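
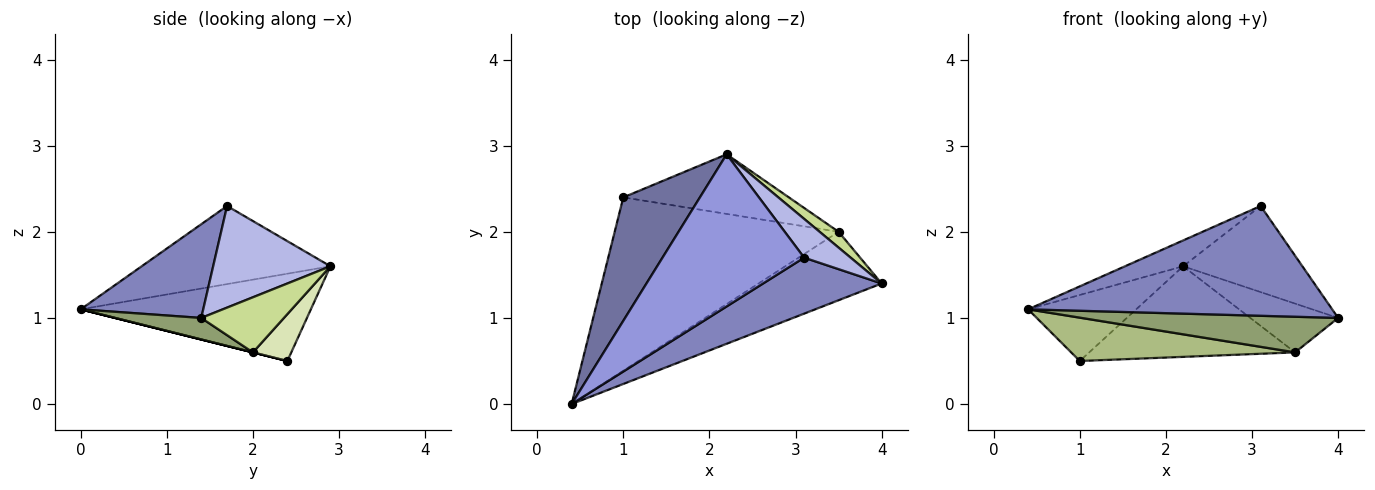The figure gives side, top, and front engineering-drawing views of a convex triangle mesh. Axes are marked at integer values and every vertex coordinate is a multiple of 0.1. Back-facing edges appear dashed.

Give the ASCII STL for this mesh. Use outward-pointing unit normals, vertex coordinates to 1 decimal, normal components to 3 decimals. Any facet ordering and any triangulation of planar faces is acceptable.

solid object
 facet normal -0.709 0.333 0.622
  outer loop
   vertex 1.0 2.4 0.5
   vertex 0.4 0.0 1.1
   vertex 2.2 2.9 1.6
  endloop
 endfacet
 facet normal 0.338 -0.838 0.427
  outer loop
   vertex 3.1 1.7 2.3
   vertex 0.4 0.0 1.1
   vertex 4.0 1.4 1.0
  endloop
 endfacet
 facet normal -0.478 0.147 0.866
  outer loop
   vertex 3.1 1.7 2.3
   vertex 2.2 2.9 1.6
   vertex 0.4 0.0 1.1
  endloop
 endfacet
 facet normal 0.668 0.679 0.306
  outer loop
   vertex 3.1 1.7 2.3
   vertex 4.0 1.4 1.0
   vertex 2.2 2.9 1.6
  endloop
 endfacet
 facet normal 0.153 -0.457 -0.876
  outer loop
   vertex 3.5 2.0 0.6
   vertex 4.0 1.4 1.0
   vertex 0.4 0.0 1.1
  endloop
 endfacet
 facet normal 0.000 -0.243 -0.970
  outer loop
   vertex 3.5 2.0 0.6
   vertex 0.4 0.0 1.1
   vertex 1.0 2.4 0.5
  endloop
 endfacet
 facet normal 0.667 0.709 0.229
  outer loop
   vertex 3.5 2.0 0.6
   vertex 2.2 2.9 1.6
   vertex 4.0 1.4 1.0
  endloop
 endfacet
 facet normal 0.154 0.826 -0.543
  outer loop
   vertex 3.5 2.0 0.6
   vertex 1.0 2.4 0.5
   vertex 2.2 2.9 1.6
  endloop
 endfacet
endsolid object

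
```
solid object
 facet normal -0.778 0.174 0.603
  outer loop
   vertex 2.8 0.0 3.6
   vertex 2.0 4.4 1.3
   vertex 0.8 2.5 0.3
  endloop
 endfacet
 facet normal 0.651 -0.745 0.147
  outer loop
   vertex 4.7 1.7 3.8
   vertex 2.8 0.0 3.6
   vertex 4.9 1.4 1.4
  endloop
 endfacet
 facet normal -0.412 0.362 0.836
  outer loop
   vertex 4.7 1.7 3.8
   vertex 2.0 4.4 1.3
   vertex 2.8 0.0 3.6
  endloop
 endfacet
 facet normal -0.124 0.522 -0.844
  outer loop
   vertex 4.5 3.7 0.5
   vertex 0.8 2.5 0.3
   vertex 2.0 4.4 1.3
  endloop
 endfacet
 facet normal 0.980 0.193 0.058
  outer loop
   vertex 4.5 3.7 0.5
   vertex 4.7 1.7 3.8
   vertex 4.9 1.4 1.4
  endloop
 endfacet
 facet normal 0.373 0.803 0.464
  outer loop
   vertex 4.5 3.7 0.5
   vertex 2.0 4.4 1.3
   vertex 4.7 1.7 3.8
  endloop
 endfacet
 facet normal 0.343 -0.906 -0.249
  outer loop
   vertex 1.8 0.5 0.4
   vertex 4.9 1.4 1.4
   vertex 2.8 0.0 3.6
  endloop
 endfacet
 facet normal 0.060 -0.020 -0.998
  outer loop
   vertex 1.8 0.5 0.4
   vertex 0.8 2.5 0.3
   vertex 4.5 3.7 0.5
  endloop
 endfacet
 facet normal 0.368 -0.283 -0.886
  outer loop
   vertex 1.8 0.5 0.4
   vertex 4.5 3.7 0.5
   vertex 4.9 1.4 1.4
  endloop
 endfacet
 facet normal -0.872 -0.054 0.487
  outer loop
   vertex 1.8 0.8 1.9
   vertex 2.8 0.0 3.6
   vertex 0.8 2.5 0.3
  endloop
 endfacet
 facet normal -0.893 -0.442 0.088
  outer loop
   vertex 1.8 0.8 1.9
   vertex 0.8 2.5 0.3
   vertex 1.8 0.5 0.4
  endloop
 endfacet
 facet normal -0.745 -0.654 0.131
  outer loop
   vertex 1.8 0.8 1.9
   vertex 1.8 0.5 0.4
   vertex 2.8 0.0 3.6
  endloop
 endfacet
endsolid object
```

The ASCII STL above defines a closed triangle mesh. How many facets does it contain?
12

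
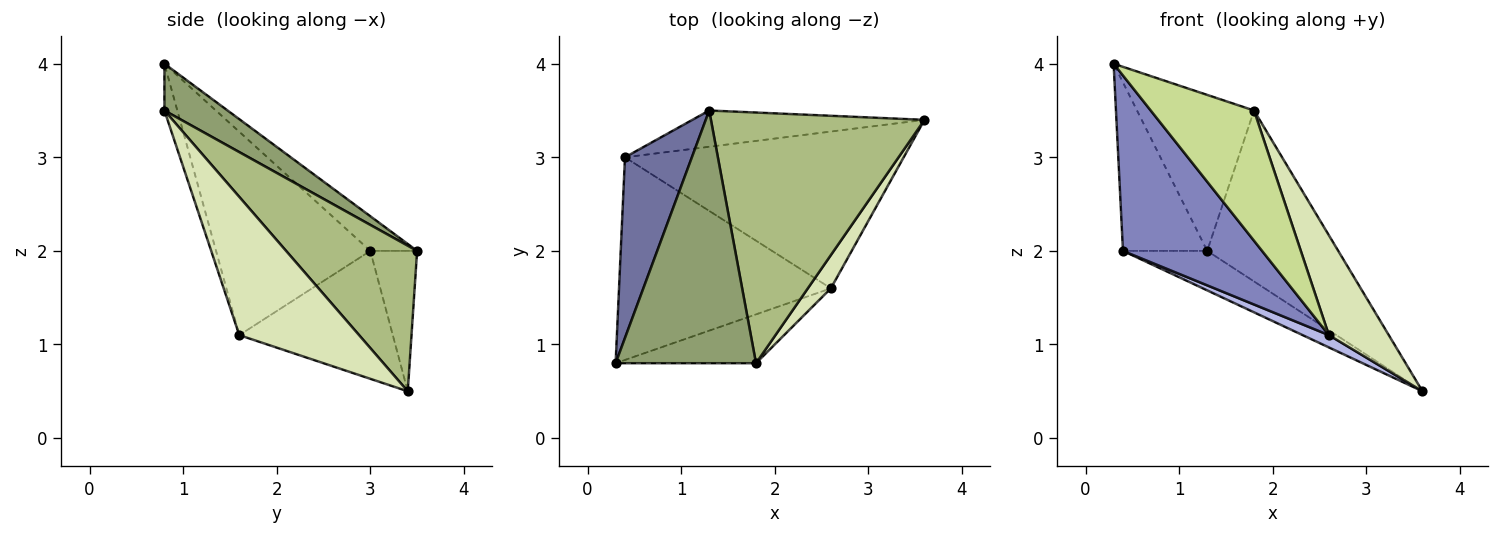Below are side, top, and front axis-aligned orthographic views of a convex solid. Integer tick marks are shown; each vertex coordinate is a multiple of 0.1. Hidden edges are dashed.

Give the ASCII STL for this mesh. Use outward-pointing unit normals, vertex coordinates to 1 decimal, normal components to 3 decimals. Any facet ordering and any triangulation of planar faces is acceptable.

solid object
 facet normal -0.354 0.638 0.684
  outer loop
   vertex 0.4 3.0 2.0
   vertex 0.3 0.8 4.0
   vertex 1.3 3.5 2.0
  endloop
 endfacet
 facet normal -0.587 -0.530 -0.612
  outer loop
   vertex 0.4 3.0 2.0
   vertex 2.6 1.6 1.1
   vertex 0.3 0.8 4.0
  endloop
 endfacet
 facet normal -0.379 0.682 -0.626
  outer loop
   vertex 0.4 3.0 2.0
   vertex 1.3 3.5 2.0
   vertex 3.6 3.4 0.5
  endloop
 endfacet
 facet normal -0.416 -0.071 -0.907
  outer loop
   vertex 0.4 3.0 2.0
   vertex 3.6 3.4 0.5
   vertex 2.6 1.6 1.1
  endloop
 endfacet
 facet normal 0.273 0.505 0.819
  outer loop
   vertex 1.8 0.8 3.5
   vertex 1.3 3.5 2.0
   vertex 0.3 0.8 4.0
  endloop
 endfacet
 facet normal 0.491 0.491 0.720
  outer loop
   vertex 1.8 0.8 3.5
   vertex 3.6 3.4 0.5
   vertex 1.3 3.5 2.0
  endloop
 endfacet
 facet normal -0.116 -0.930 -0.349
  outer loop
   vertex 1.8 0.8 3.5
   vertex 0.3 0.8 4.0
   vertex 2.6 1.6 1.1
  endloop
 endfacet
 facet normal 0.885 -0.442 0.147
  outer loop
   vertex 1.8 0.8 3.5
   vertex 2.6 1.6 1.1
   vertex 3.6 3.4 0.5
  endloop
 endfacet
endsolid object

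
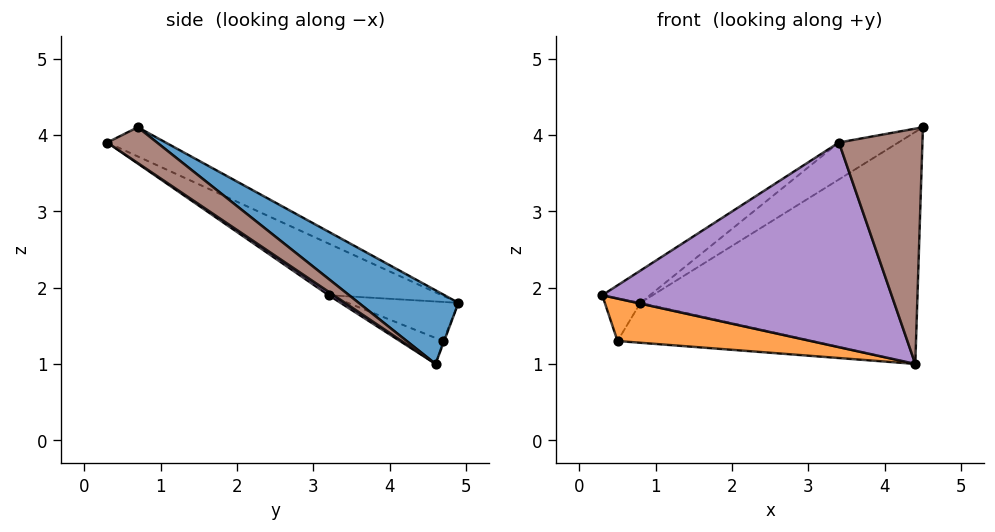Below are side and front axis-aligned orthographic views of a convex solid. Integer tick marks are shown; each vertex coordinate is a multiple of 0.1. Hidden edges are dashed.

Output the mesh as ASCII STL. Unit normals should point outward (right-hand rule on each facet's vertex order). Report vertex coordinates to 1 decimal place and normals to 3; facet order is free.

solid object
 facet normal 0.220 0.610 0.761
  outer loop
   vertex 0.8 4.9 1.8
   vertex 4.5 0.7 4.1
   vertex 4.4 4.6 1.0
  endloop
 endfacet
 facet normal -0.081 -0.361 -0.929
  outer loop
   vertex 0.5 4.7 1.3
   vertex 4.4 4.6 1.0
   vertex 0.3 3.2 1.9
  endloop
 endfacet
 facet normal -0.869 0.280 0.409
  outer loop
   vertex 0.5 4.7 1.3
   vertex 0.3 3.2 1.9
   vertex 0.8 4.9 1.8
  endloop
 endfacet
 facet normal -0.005 0.929 -0.369
  outer loop
   vertex 0.5 4.7 1.3
   vertex 0.8 4.9 1.8
   vertex 4.4 4.6 1.0
  endloop
 endfacet
 facet normal 0.010 -0.561 -0.828
  outer loop
   vertex 3.4 0.3 3.9
   vertex 0.3 3.2 1.9
   vertex 4.4 4.6 1.0
  endloop
 endfacet
 facet normal 0.345 -0.579 -0.739
  outer loop
   vertex 3.4 0.3 3.9
   vertex 4.4 4.6 1.0
   vertex 4.5 0.7 4.1
  endloop
 endfacet
 facet normal -0.414 0.174 0.894
  outer loop
   vertex 3.4 0.3 3.9
   vertex 0.8 4.9 1.8
   vertex 0.3 3.2 1.9
  endloop
 endfacet
 facet normal -0.267 0.271 0.925
  outer loop
   vertex 3.4 0.3 3.9
   vertex 4.5 0.7 4.1
   vertex 0.8 4.9 1.8
  endloop
 endfacet
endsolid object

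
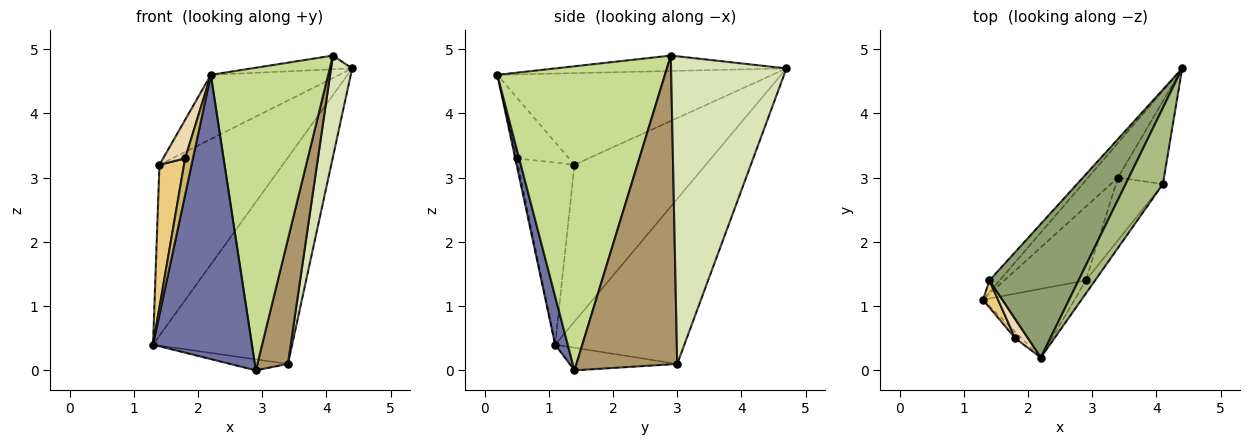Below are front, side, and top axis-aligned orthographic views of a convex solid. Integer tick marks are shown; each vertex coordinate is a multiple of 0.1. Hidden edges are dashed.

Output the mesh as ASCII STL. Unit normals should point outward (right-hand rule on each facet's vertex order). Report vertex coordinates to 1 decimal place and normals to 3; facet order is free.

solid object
 facet normal 0.123 -0.965 -0.233
  outer loop
   vertex 2.9 1.4 0.0
   vertex 2.2 0.2 4.6
   vertex 1.3 1.1 0.4
  endloop
 endfacet
 facet normal -0.675 0.727 -0.122
  outer loop
   vertex 3.4 3.0 0.1
   vertex 1.3 1.1 0.4
   vertex 4.4 4.7 4.7
  endloop
 endfacet
 facet normal -0.265 0.142 -0.954
  outer loop
   vertex 3.4 3.0 0.1
   vertex 2.9 1.4 0.0
   vertex 1.3 1.1 0.4
  endloop
 endfacet
 facet normal -0.728 0.684 -0.047
  outer loop
   vertex 1.4 1.4 3.2
   vertex 4.4 4.7 4.7
   vertex 1.3 1.1 0.4
  endloop
 endfacet
 facet normal -0.680 0.318 0.661
  outer loop
   vertex 1.4 1.4 3.2
   vertex 2.2 0.2 4.6
   vertex 4.4 4.7 4.7
  endloop
 endfacet
 facet normal -0.377 0.164 0.911
  outer loop
   vertex 4.1 2.9 4.9
   vertex 4.4 4.7 4.7
   vertex 2.2 0.2 4.6
  endloop
 endfacet
 facet normal 0.819 -0.573 -0.025
  outer loop
   vertex 4.1 2.9 4.9
   vertex 2.2 0.2 4.6
   vertex 2.9 1.4 0.0
  endloop
 endfacet
 facet normal 0.973 -0.178 -0.146
  outer loop
   vertex 4.1 2.9 4.9
   vertex 3.4 3.0 0.1
   vertex 4.4 4.7 4.7
  endloop
 endfacet
 facet normal 0.947 -0.287 -0.144
  outer loop
   vertex 4.1 2.9 4.9
   vertex 2.9 1.4 0.0
   vertex 3.4 3.0 0.1
  endloop
 endfacet
 facet normal -0.171 -0.970 -0.171
  outer loop
   vertex 1.8 0.5 3.3
   vertex 1.3 1.1 0.4
   vertex 2.2 0.2 4.6
  endloop
 endfacet
 facet normal -0.914 -0.398 0.075
  outer loop
   vertex 1.8 0.5 3.3
   vertex 1.4 1.4 3.2
   vertex 1.3 1.1 0.4
  endloop
 endfacet
 facet normal -0.905 -0.381 0.190
  outer loop
   vertex 1.8 0.5 3.3
   vertex 2.2 0.2 4.6
   vertex 1.4 1.4 3.2
  endloop
 endfacet
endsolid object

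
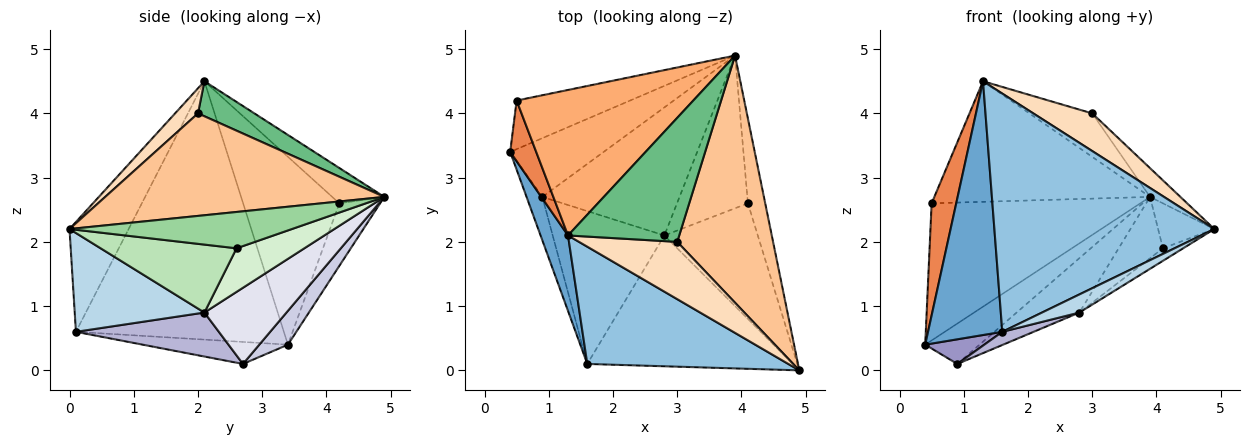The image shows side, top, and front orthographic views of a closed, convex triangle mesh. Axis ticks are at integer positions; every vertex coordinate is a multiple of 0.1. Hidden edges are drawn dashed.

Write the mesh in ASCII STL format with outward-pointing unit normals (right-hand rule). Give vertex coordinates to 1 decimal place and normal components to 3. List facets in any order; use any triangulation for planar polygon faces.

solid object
 facet normal -0.937 -0.335 0.100
  outer loop
   vertex 1.6 0.1 0.6
   vertex 1.3 2.1 4.5
   vertex 0.4 3.4 0.4
  endloop
 endfacet
 facet normal -0.235 -0.872 0.429
  outer loop
   vertex 1.6 0.1 0.6
   vertex 4.9 0.0 2.2
   vertex 1.3 2.1 4.5
  endloop
 endfacet
 facet normal 0.430 -0.124 -0.894
  outer loop
   vertex 2.8 2.1 0.9
   vertex 4.9 0.0 2.2
   vertex 1.6 0.1 0.6
  endloop
 endfacet
 facet normal -0.181 0.927 -0.329
  outer loop
   vertex 0.5 4.2 2.6
   vertex 3.9 4.9 2.7
   vertex 0.4 3.4 0.4
  endloop
 endfacet
 facet normal -0.960 -0.246 0.133
  outer loop
   vertex 0.5 4.2 2.6
   vertex 0.4 3.4 0.4
   vertex 1.3 2.1 4.5
  endloop
 endfacet
 facet normal -0.152 0.631 0.761
  outer loop
   vertex 0.5 4.2 2.6
   vertex 1.3 2.1 4.5
   vertex 3.9 4.9 2.7
  endloop
 endfacet
 facet normal 0.728 0.079 0.681
  outer loop
   vertex 3.0 2.0 4.0
   vertex 4.9 0.0 2.2
   vertex 3.9 4.9 2.7
  endloop
 endfacet
 facet normal 0.209 -0.537 0.817
  outer loop
   vertex 3.0 2.0 4.0
   vertex 1.3 2.1 4.5
   vertex 4.9 0.0 2.2
  endloop
 endfacet
 facet normal 0.285 0.317 0.905
  outer loop
   vertex 3.0 2.0 4.0
   vertex 3.9 4.9 2.7
   vertex 1.3 2.1 4.5
  endloop
 endfacet
 facet normal 0.880 0.222 -0.419
  outer loop
   vertex 4.1 2.6 1.9
   vertex 3.9 4.9 2.7
   vertex 4.9 0.0 2.2
  endloop
 endfacet
 facet normal 0.586 0.087 -0.806
  outer loop
   vertex 4.1 2.6 1.9
   vertex 4.9 0.0 2.2
   vertex 2.8 2.1 0.9
  endloop
 endfacet
 facet normal 0.496 0.323 -0.806
  outer loop
   vertex 4.1 2.6 1.9
   vertex 2.8 2.1 0.9
   vertex 3.9 4.9 2.7
  endloop
 endfacet
 facet normal -0.772 -0.314 -0.553
  outer loop
   vertex 0.9 2.7 0.1
   vertex 1.6 0.1 0.6
   vertex 0.4 3.4 0.4
  endloop
 endfacet
 facet normal 0.365 -0.080 -0.927
  outer loop
   vertex 0.9 2.7 0.1
   vertex 2.8 2.1 0.9
   vertex 1.6 0.1 0.6
  endloop
 endfacet
 facet normal 0.286 0.543 -0.790
  outer loop
   vertex 0.9 2.7 0.1
   vertex 0.4 3.4 0.4
   vertex 3.9 4.9 2.7
  endloop
 endfacet
 facet normal 0.455 0.348 -0.820
  outer loop
   vertex 0.9 2.7 0.1
   vertex 3.9 4.9 2.7
   vertex 2.8 2.1 0.9
  endloop
 endfacet
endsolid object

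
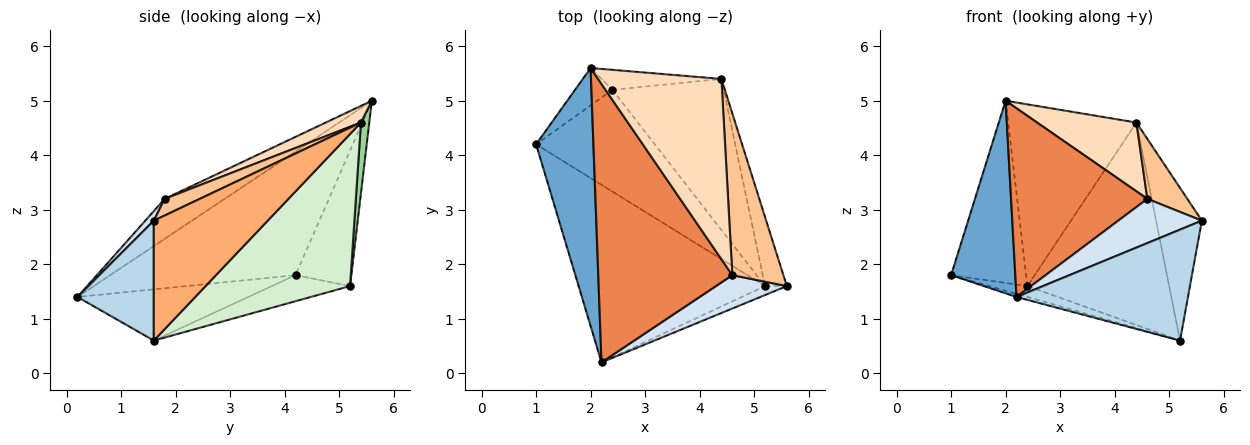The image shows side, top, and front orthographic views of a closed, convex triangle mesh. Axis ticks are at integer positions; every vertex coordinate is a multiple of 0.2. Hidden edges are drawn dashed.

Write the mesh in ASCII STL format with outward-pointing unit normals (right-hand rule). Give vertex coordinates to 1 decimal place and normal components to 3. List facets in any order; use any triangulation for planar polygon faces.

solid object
 facet normal -0.865 -0.300 0.402
  outer loop
   vertex 2.0 5.6 5.0
   vertex 1.0 4.2 1.8
   vertex 2.2 0.2 1.4
  endloop
 endfacet
 facet normal -0.265 0.017 -0.964
  outer loop
   vertex 5.2 1.6 0.6
   vertex 2.2 0.2 1.4
   vertex 1.0 4.2 1.8
  endloop
 endfacet
 facet normal 0.406 -0.911 -0.074
  outer loop
   vertex 5.2 1.6 0.6
   vertex 5.6 1.6 2.8
   vertex 2.2 0.2 1.4
  endloop
 endfacet
 facet normal 0.081 -0.796 0.600
  outer loop
   vertex 4.6 1.8 3.2
   vertex 2.2 0.2 1.4
   vertex 5.6 1.6 2.8
  endloop
 endfacet
 facet normal -0.240 -0.545 0.804
  outer loop
   vertex 4.6 1.8 3.2
   vertex 2.0 5.6 5.0
   vertex 2.2 0.2 1.4
  endloop
 endfacet
 facet normal 0.915 0.368 -0.166
  outer loop
   vertex 4.4 5.4 4.6
   vertex 5.6 1.6 2.8
   vertex 5.2 1.6 0.6
  endloop
 endfacet
 facet normal 0.292 -0.332 0.897
  outer loop
   vertex 4.4 5.4 4.6
   vertex 4.6 1.8 3.2
   vertex 5.6 1.6 2.8
  endloop
 endfacet
 facet normal 0.125 -0.354 0.927
  outer loop
   vertex 4.4 5.4 4.6
   vertex 2.0 5.6 5.0
   vertex 4.6 1.8 3.2
  endloop
 endfacet
 facet normal -0.589 0.792 -0.162
  outer loop
   vertex 2.4 5.2 1.6
   vertex 1.0 4.2 1.8
   vertex 2.0 5.6 5.0
  endloop
 endfacet
 facet normal 0.064 0.992 -0.109
  outer loop
   vertex 2.4 5.2 1.6
   vertex 2.0 5.6 5.0
   vertex 4.4 5.4 4.6
  endloop
 endfacet
 facet normal -0.213 0.104 -0.971
  outer loop
   vertex 2.4 5.2 1.6
   vertex 5.2 1.6 0.6
   vertex 1.0 4.2 1.8
  endloop
 endfacet
 facet normal 0.633 0.621 -0.463
  outer loop
   vertex 2.4 5.2 1.6
   vertex 4.4 5.4 4.6
   vertex 5.2 1.6 0.6
  endloop
 endfacet
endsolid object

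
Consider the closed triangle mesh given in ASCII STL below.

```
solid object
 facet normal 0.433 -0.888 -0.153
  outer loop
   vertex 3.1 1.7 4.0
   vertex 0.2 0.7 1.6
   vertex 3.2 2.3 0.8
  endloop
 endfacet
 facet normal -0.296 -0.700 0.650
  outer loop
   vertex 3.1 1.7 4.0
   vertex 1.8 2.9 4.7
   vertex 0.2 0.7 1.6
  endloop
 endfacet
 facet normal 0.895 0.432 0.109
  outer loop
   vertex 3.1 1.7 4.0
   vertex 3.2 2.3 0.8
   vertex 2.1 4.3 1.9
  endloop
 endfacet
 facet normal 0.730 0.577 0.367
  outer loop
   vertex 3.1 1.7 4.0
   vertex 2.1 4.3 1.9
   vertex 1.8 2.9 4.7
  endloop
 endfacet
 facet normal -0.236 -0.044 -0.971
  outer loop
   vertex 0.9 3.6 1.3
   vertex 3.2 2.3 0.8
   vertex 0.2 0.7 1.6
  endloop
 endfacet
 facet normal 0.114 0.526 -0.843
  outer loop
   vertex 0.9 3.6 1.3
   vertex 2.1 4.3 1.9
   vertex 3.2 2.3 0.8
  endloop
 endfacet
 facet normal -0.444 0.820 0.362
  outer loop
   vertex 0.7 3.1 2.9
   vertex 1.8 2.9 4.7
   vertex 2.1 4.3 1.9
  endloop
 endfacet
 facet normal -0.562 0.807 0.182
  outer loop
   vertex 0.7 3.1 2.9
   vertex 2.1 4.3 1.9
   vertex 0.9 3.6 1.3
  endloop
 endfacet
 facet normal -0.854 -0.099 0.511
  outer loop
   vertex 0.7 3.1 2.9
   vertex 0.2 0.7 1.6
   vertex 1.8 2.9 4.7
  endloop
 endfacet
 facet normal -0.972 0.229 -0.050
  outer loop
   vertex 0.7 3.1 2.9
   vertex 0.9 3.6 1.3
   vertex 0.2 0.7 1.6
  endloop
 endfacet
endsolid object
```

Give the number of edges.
15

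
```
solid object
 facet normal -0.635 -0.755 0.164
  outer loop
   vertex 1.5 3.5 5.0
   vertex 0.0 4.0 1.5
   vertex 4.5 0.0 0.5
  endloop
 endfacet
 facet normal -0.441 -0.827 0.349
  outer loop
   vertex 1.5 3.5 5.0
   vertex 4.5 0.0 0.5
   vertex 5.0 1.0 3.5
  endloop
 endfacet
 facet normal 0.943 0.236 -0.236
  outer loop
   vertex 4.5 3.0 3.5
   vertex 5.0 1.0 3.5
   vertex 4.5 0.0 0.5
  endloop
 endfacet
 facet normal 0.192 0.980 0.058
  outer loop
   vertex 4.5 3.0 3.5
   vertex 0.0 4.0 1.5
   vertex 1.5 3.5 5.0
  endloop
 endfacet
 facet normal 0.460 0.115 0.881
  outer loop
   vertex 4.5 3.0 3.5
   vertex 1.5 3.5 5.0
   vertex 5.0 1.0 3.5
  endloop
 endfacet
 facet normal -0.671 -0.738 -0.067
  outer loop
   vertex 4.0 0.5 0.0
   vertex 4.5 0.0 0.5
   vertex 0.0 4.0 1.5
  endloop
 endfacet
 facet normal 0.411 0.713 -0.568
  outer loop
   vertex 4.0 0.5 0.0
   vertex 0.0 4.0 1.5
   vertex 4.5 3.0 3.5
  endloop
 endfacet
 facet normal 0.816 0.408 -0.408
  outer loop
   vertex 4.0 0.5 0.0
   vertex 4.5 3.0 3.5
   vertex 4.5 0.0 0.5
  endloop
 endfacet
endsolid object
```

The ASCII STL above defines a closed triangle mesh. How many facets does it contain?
8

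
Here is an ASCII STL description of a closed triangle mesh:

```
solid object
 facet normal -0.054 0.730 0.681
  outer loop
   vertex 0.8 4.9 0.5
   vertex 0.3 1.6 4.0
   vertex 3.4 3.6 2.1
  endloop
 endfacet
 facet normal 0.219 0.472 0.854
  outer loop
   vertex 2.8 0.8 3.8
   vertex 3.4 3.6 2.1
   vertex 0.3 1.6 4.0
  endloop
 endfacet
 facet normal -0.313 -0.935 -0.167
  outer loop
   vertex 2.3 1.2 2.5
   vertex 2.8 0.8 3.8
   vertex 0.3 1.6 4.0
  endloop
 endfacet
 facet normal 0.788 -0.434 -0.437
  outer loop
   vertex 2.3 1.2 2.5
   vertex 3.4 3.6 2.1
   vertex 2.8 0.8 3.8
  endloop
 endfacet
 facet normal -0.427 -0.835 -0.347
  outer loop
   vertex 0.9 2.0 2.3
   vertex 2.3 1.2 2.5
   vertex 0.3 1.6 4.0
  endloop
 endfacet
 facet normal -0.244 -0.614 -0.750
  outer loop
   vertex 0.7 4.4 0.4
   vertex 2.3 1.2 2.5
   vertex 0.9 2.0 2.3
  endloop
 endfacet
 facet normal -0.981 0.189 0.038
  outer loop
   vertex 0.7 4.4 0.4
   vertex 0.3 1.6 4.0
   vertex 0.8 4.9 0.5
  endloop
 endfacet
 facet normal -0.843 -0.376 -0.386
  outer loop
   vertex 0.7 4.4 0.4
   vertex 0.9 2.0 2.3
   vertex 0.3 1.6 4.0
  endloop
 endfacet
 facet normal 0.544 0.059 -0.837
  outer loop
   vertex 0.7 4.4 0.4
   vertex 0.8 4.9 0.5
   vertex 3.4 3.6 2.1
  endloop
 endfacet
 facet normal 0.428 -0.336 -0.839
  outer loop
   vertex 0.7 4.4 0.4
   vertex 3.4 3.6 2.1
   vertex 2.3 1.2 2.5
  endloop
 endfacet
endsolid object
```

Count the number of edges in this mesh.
15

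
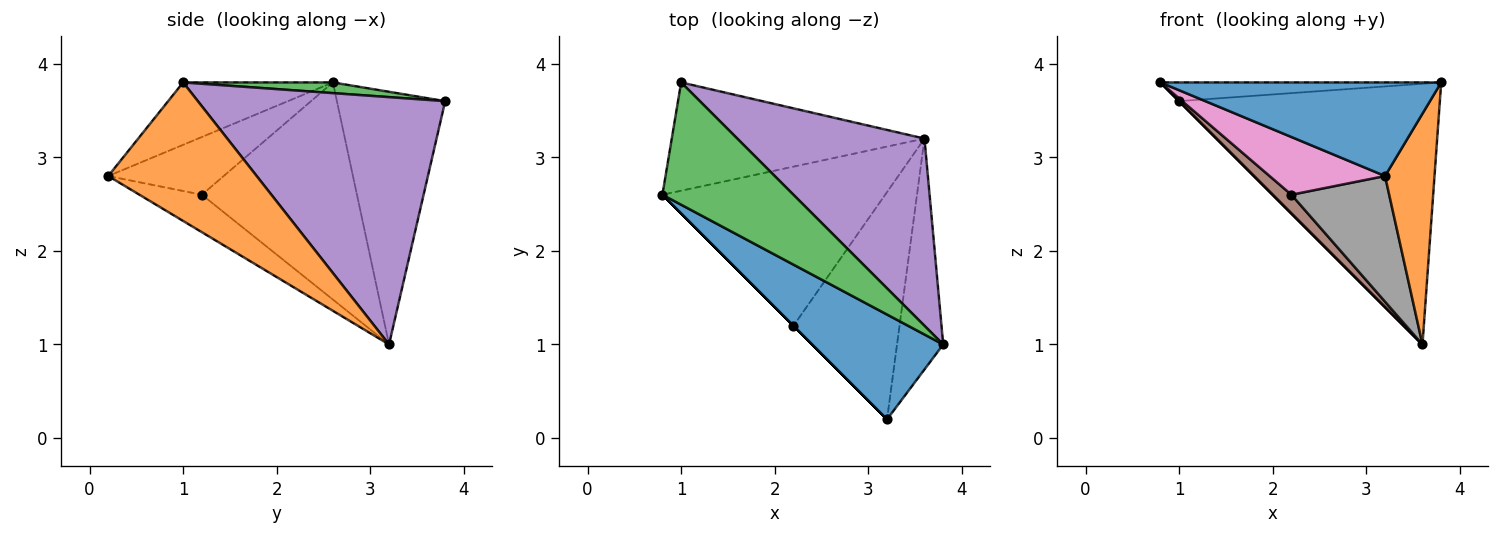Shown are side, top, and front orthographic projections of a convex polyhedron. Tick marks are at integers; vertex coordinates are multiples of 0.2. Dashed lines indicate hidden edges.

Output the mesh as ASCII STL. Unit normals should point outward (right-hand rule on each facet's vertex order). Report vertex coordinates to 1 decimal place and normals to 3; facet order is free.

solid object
 facet normal -0.335 -0.628 0.703
  outer loop
   vertex 3.2 0.2 2.8
   vertex 3.8 1.0 3.8
   vertex 0.8 2.6 3.8
  endloop
 endfacet
 facet normal 0.905 -0.302 -0.302
  outer loop
   vertex 3.2 0.2 2.8
   vertex 3.6 3.2 1.0
   vertex 3.8 1.0 3.8
  endloop
 endfacet
 facet normal 0.080 0.151 0.985
  outer loop
   vertex 1.0 3.8 3.6
   vertex 0.8 2.6 3.8
   vertex 3.8 1.0 3.8
  endloop
 endfacet
 facet normal -0.707 0.000 -0.707
  outer loop
   vertex 1.0 3.8 3.6
   vertex 3.6 3.2 1.0
   vertex 0.8 2.6 3.8
  endloop
 endfacet
 facet normal 0.610 0.643 0.462
  outer loop
   vertex 1.0 3.8 3.6
   vertex 3.8 1.0 3.8
   vertex 3.6 3.2 1.0
  endloop
 endfacet
 facet normal -0.696 -0.084 -0.714
  outer loop
   vertex 2.2 1.2 2.6
   vertex 0.8 2.6 3.8
   vertex 3.6 3.2 1.0
  endloop
 endfacet
 facet normal -0.707 -0.707 0.000
  outer loop
   vertex 2.2 1.2 2.6
   vertex 3.2 0.2 2.8
   vertex 0.8 2.6 3.8
  endloop
 endfacet
 facet normal -0.295 -0.462 -0.836
  outer loop
   vertex 2.2 1.2 2.6
   vertex 3.6 3.2 1.0
   vertex 3.2 0.2 2.8
  endloop
 endfacet
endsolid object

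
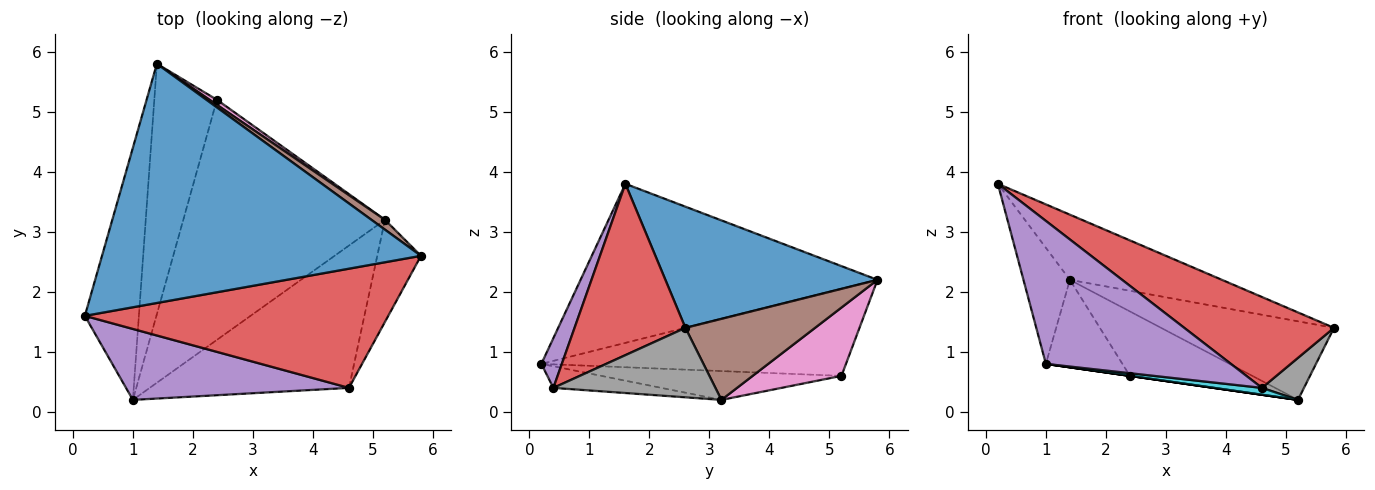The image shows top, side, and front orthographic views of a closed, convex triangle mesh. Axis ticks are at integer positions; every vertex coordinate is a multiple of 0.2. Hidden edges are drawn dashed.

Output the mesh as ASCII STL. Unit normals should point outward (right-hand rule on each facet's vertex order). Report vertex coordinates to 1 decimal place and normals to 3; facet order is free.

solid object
 facet normal 0.344 0.247 0.906
  outer loop
   vertex 1.4 5.8 2.2
   vertex 0.2 1.6 3.8
   vertex 5.8 2.6 1.4
  endloop
 endfacet
 facet normal -0.937 0.146 -0.318
  outer loop
   vertex 1.0 0.2 0.8
   vertex 0.2 1.6 3.8
   vertex 1.4 5.8 2.2
  endloop
 endfacet
 facet normal -0.795 0.200 -0.572
  outer loop
   vertex 2.4 5.2 0.6
   vertex 1.0 0.2 0.8
   vertex 1.4 5.8 2.2
  endloop
 endfacet
 facet normal 0.410 -0.553 0.725
  outer loop
   vertex 4.6 0.4 0.4
   vertex 5.8 2.6 1.4
   vertex 0.2 1.6 3.8
  endloop
 endfacet
 facet normal 0.099 -0.891 0.442
  outer loop
   vertex 4.6 0.4 0.4
   vertex 0.2 1.6 3.8
   vertex 1.0 0.2 0.8
  endloop
 endfacet
 facet normal 0.597 0.796 0.100
  outer loop
   vertex 5.2 3.2 0.2
   vertex 1.4 5.8 2.2
   vertex 5.8 2.6 1.4
  endloop
 endfacet
 facet normal 0.586 0.808 0.063
  outer loop
   vertex 5.2 3.2 0.2
   vertex 2.4 5.2 0.6
   vertex 1.4 5.8 2.2
  endloop
 endfacet
 facet normal 0.827 -0.214 -0.520
  outer loop
   vertex 5.2 3.2 0.2
   vertex 5.8 2.6 1.4
   vertex 4.6 0.4 0.4
  endloop
 endfacet
 facet normal -0.141 0.000 -0.990
  outer loop
   vertex 5.2 3.2 0.2
   vertex 1.0 0.2 0.8
   vertex 2.4 5.2 0.6
  endloop
 endfacet
 facet normal -0.108 -0.048 -0.993
  outer loop
   vertex 5.2 3.2 0.2
   vertex 4.6 0.4 0.4
   vertex 1.0 0.2 0.8
  endloop
 endfacet
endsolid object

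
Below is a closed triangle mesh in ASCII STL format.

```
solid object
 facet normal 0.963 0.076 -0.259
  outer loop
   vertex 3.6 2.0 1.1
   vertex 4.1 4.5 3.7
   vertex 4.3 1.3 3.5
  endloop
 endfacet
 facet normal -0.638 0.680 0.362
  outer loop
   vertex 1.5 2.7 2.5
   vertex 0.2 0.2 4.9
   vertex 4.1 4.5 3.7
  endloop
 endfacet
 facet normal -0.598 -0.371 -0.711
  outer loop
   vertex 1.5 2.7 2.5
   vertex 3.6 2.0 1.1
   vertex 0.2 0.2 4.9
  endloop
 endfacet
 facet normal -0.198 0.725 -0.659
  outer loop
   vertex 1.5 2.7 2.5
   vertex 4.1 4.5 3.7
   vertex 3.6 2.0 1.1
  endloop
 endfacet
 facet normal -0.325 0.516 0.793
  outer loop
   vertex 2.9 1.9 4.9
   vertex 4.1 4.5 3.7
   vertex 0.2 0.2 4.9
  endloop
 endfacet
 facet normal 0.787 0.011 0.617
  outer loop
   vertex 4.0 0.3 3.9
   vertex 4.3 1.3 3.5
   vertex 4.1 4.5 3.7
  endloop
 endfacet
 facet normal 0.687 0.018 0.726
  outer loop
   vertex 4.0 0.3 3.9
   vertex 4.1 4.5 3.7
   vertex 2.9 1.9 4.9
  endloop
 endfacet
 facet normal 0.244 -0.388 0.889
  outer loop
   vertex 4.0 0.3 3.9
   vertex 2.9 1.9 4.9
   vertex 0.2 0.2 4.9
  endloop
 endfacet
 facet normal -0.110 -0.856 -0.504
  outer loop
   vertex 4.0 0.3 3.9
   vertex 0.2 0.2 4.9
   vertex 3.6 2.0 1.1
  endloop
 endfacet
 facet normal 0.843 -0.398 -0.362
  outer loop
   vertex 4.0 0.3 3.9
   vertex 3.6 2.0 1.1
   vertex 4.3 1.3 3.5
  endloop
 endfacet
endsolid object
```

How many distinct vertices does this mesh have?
7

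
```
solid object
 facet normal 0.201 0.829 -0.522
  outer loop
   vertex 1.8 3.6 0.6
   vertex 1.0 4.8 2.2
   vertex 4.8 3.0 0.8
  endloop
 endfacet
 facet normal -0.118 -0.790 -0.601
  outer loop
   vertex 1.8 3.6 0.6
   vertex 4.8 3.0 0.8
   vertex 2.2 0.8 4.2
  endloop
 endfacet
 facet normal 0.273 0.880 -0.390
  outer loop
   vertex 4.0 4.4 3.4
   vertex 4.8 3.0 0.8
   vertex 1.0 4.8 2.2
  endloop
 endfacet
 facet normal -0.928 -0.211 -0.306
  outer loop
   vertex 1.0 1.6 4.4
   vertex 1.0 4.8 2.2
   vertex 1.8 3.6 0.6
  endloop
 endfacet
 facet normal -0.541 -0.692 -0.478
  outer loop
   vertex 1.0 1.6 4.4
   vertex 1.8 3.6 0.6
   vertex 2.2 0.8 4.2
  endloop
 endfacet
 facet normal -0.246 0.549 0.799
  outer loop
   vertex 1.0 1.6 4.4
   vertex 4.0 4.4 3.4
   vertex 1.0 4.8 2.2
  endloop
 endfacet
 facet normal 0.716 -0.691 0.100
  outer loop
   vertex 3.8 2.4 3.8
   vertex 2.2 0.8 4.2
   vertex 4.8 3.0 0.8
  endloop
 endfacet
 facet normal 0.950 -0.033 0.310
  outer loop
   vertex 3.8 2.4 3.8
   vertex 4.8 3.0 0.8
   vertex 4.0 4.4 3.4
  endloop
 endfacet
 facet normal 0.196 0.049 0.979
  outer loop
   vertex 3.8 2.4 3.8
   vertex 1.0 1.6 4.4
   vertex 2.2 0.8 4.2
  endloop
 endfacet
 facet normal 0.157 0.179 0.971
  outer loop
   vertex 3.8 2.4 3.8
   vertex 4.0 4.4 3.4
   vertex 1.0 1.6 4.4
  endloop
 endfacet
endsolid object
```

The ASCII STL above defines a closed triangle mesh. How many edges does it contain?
15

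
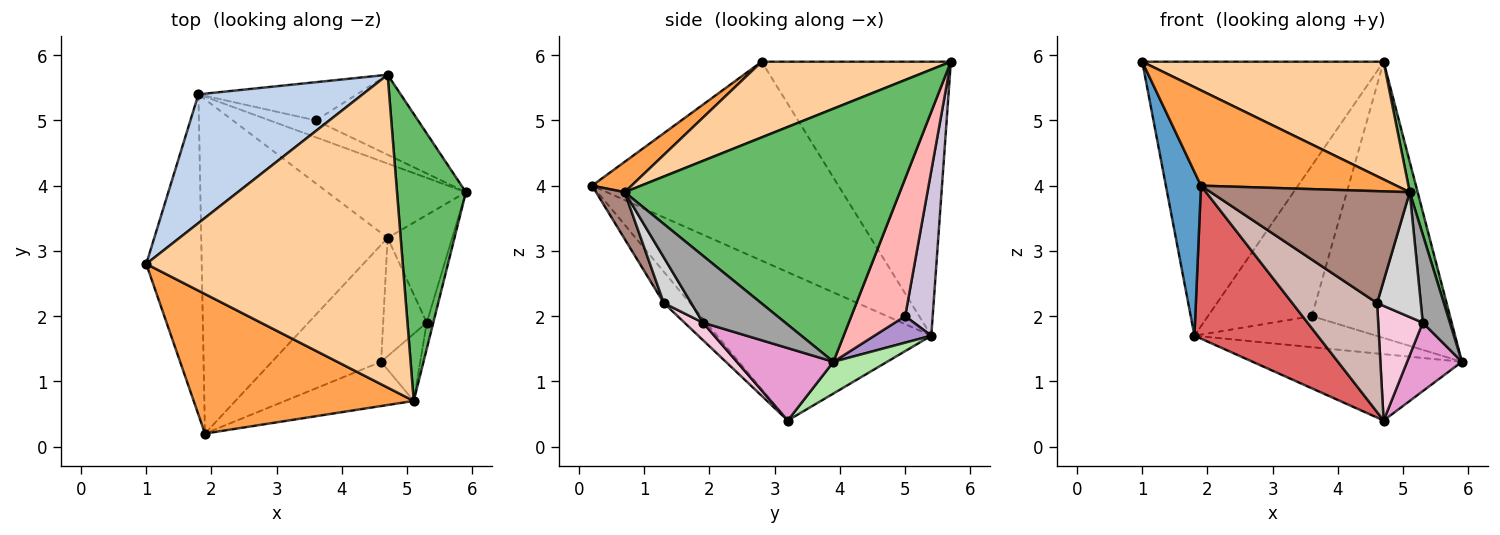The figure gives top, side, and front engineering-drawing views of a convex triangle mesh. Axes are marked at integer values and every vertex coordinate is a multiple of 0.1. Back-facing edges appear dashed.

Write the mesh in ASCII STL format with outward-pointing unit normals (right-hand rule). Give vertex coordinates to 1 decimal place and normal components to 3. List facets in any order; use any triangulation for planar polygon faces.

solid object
 facet normal -0.954 -0.136 -0.266
  outer loop
   vertex 1.8 5.4 1.7
   vertex 1.9 0.2 4.0
   vertex 1.0 2.8 5.9
  endloop
 endfacet
 facet normal -0.579 0.738 0.347
  outer loop
   vertex 1.8 5.4 1.7
   vertex 1.0 2.8 5.9
   vertex 4.7 5.7 5.9
  endloop
 endfacet
 facet normal 0.113 -0.560 0.820
  outer loop
   vertex 5.1 0.7 3.9
   vertex 1.0 2.8 5.9
   vertex 1.9 0.2 4.0
  endloop
 endfacet
 facet normal 0.266 -0.340 0.902
  outer loop
   vertex 5.1 0.7 3.9
   vertex 4.7 5.7 5.9
   vertex 1.0 2.8 5.9
  endloop
 endfacet
 facet normal 0.965 -0.028 0.263
  outer loop
   vertex 5.1 0.7 3.9
   vertex 5.9 3.9 1.3
   vertex 4.7 5.7 5.9
  endloop
 endfacet
 facet normal 0.168 0.657 -0.735
  outer loop
   vertex 4.7 3.2 0.4
   vertex 1.8 5.4 1.7
   vertex 5.9 3.9 1.3
  endloop
 endfacet
 facet normal -0.586 -0.337 -0.737
  outer loop
   vertex 4.7 3.2 0.4
   vertex 1.9 0.2 4.0
   vertex 1.8 5.4 1.7
  endloop
 endfacet
 facet normal 0.351 0.899 -0.260
  outer loop
   vertex 3.6 5.0 2.0
   vertex 4.7 5.7 5.9
   vertex 5.9 3.9 1.3
  endloop
 endfacet
 facet normal 0.265 0.847 -0.461
  outer loop
   vertex 3.6 5.0 2.0
   vertex 5.9 3.9 1.3
   vertex 1.8 5.4 1.7
  endloop
 endfacet
 facet normal 0.248 0.939 -0.239
  outer loop
   vertex 3.6 5.0 2.0
   vertex 1.8 5.4 1.7
   vertex 4.7 5.7 5.9
  endloop
 endfacet
 facet normal 0.133 -0.922 -0.364
  outer loop
   vertex 4.6 1.3 2.2
   vertex 5.1 0.7 3.9
   vertex 1.9 0.2 4.0
  endloop
 endfacet
 facet normal -0.205 -0.667 -0.716
  outer loop
   vertex 4.6 1.3 2.2
   vertex 1.9 0.2 4.0
   vertex 4.7 3.2 0.4
  endloop
 endfacet
 facet normal 0.687 -0.390 -0.613
  outer loop
   vertex 5.3 1.9 1.9
   vertex 4.7 3.2 0.4
   vertex 5.9 3.9 1.3
  endloop
 endfacet
 facet normal 0.277 -0.668 -0.690
  outer loop
   vertex 5.3 1.9 1.9
   vertex 4.6 1.3 2.2
   vertex 4.7 3.2 0.4
  endloop
 endfacet
 facet normal 0.946 -0.311 -0.092
  outer loop
   vertex 5.3 1.9 1.9
   vertex 5.9 3.9 1.3
   vertex 5.1 0.7 3.9
  endloop
 endfacet
 facet normal 0.483 -0.771 -0.414
  outer loop
   vertex 5.3 1.9 1.9
   vertex 5.1 0.7 3.9
   vertex 4.6 1.3 2.2
  endloop
 endfacet
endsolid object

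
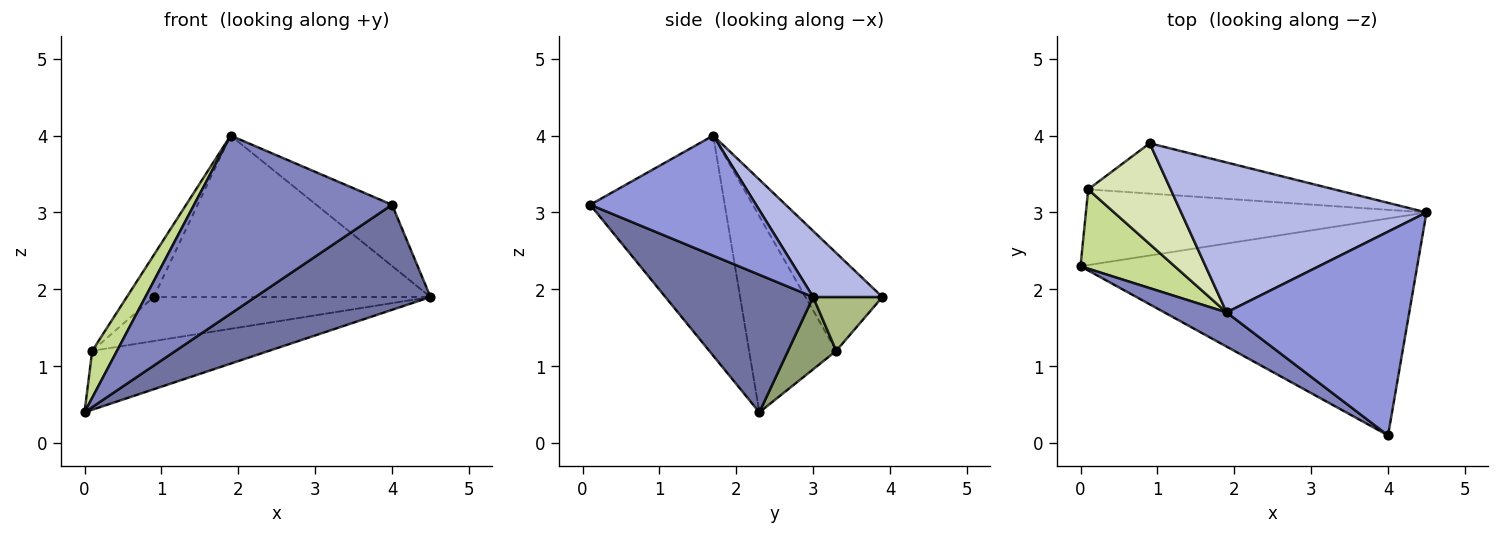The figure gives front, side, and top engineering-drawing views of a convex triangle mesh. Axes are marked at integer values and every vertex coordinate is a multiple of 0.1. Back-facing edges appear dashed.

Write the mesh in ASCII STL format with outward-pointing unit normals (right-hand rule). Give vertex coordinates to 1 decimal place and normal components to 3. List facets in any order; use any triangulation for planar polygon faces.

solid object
 facet normal 0.345 -0.409 -0.845
  outer loop
   vertex 4.0 0.1 3.1
   vertex 0.0 2.3 0.4
   vertex 4.5 3.0 1.9
  endloop
 endfacet
 facet normal -0.555 -0.817 0.157
  outer loop
   vertex 1.9 1.7 4.0
   vertex 0.0 2.3 0.4
   vertex 4.0 0.1 3.1
  endloop
 endfacet
 facet normal 0.533 0.243 0.810
  outer loop
   vertex 1.9 1.7 4.0
   vertex 4.0 0.1 3.1
   vertex 4.5 3.0 1.9
  endloop
 endfacet
 facet normal 0.180 0.721 0.669
  outer loop
   vertex 0.9 3.9 1.9
   vertex 1.9 1.7 4.0
   vertex 4.5 3.0 1.9
  endloop
 endfacet
 facet normal 0.165 0.606 -0.778
  outer loop
   vertex 0.1 3.3 1.2
   vertex 4.5 3.0 1.9
   vertex 0.0 2.3 0.4
  endloop
 endfacet
 facet normal 0.162 0.650 -0.743
  outer loop
   vertex 0.1 3.3 1.2
   vertex 0.9 3.9 1.9
   vertex 4.5 3.0 1.9
  endloop
 endfacet
 facet normal -0.873 -0.248 0.419
  outer loop
   vertex 0.1 3.3 1.2
   vertex 0.0 2.3 0.4
   vertex 1.9 1.7 4.0
  endloop
 endfacet
 facet normal -0.739 0.259 0.623
  outer loop
   vertex 0.1 3.3 1.2
   vertex 1.9 1.7 4.0
   vertex 0.9 3.9 1.9
  endloop
 endfacet
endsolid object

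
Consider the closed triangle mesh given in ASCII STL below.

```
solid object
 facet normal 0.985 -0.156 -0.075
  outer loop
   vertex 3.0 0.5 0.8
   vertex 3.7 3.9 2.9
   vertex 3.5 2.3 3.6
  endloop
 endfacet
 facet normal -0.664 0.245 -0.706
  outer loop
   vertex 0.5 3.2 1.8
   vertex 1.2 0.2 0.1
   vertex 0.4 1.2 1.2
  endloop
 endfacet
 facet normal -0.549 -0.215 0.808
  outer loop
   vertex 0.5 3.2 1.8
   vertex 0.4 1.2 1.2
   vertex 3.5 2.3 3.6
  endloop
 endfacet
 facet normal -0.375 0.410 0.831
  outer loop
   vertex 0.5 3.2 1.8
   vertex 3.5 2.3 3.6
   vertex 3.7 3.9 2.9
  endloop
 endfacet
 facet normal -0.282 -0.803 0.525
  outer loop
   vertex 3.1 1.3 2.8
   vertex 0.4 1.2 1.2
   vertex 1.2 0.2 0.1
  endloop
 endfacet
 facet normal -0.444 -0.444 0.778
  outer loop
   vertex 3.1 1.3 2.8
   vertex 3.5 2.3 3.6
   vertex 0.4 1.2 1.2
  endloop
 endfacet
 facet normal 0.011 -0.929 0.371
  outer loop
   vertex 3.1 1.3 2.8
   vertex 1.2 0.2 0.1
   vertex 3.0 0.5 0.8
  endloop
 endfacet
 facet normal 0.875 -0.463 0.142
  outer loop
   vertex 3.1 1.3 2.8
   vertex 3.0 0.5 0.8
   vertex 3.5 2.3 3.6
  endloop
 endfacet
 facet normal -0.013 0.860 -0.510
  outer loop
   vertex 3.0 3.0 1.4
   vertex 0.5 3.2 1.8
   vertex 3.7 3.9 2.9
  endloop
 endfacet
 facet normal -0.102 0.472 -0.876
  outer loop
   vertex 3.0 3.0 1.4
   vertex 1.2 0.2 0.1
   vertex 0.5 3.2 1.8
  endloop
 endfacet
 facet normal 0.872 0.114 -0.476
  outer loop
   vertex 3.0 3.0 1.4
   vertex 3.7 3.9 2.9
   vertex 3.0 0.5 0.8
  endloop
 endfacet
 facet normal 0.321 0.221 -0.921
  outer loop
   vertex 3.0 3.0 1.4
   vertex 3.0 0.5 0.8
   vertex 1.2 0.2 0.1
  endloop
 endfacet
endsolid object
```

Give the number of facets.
12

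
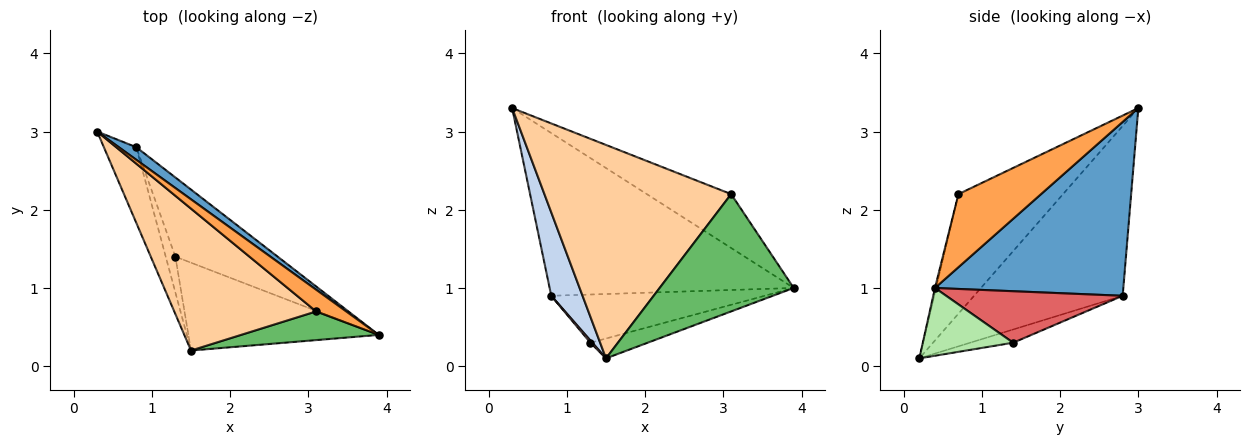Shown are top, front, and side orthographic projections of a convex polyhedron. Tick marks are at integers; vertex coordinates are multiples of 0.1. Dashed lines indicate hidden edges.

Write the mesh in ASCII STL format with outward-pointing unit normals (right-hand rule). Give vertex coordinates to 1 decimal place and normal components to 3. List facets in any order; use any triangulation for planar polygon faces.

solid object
 facet normal 0.610 0.790 0.061
  outer loop
   vertex 0.8 2.8 0.9
   vertex 0.3 3.0 3.3
   vertex 3.9 0.4 1.0
  endloop
 endfacet
 facet normal -0.962 -0.203 -0.184
  outer loop
   vertex 0.8 2.8 0.9
   vertex 1.5 0.2 0.1
   vertex 0.3 3.0 3.3
  endloop
 endfacet
 facet normal 0.673 0.686 0.277
  outer loop
   vertex 3.1 0.7 2.2
   vertex 3.9 0.4 1.0
   vertex 0.3 3.0 3.3
  endloop
 endfacet
 facet normal -0.423 -0.755 0.502
  outer loop
   vertex 3.1 0.7 2.2
   vertex 0.3 3.0 3.3
   vertex 1.5 0.2 0.1
  endloop
 endfacet
 facet normal -0.008 -0.971 0.237
  outer loop
   vertex 3.1 0.7 2.2
   vertex 1.5 0.2 0.1
   vertex 3.9 0.4 1.0
  endloop
 endfacet
 facet normal 0.328 0.208 -0.921
  outer loop
   vertex 1.3 1.4 0.3
   vertex 3.9 0.4 1.0
   vertex 1.5 0.2 0.1
  endloop
 endfacet
 facet normal 0.395 0.477 -0.785
  outer loop
   vertex 1.3 1.4 0.3
   vertex 0.8 2.8 0.9
   vertex 3.9 0.4 1.0
  endloop
 endfacet
 facet normal -0.808 -0.037 -0.588
  outer loop
   vertex 1.3 1.4 0.3
   vertex 1.5 0.2 0.1
   vertex 0.8 2.8 0.9
  endloop
 endfacet
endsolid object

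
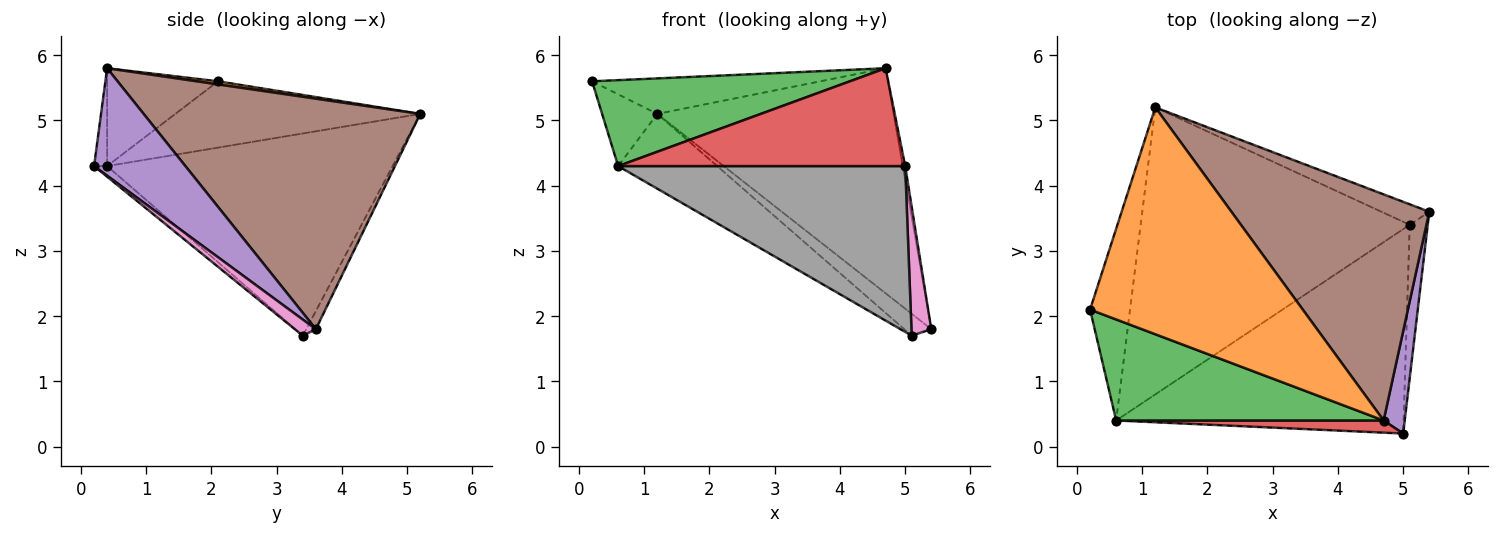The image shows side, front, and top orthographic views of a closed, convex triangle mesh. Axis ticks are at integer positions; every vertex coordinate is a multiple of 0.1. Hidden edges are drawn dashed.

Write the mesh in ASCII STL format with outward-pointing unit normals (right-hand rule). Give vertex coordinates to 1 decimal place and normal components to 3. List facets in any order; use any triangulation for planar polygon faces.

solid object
 facet normal -0.841 0.190 -0.507
  outer loop
   vertex 0.6 0.4 4.3
   vertex 0.2 2.1 5.6
   vertex 1.2 5.2 5.1
  endloop
 endfacet
 facet normal 0.015 0.155 0.988
  outer loop
   vertex 4.7 0.4 5.8
   vertex 1.2 5.2 5.1
   vertex 0.2 2.1 5.6
  endloop
 endfacet
 facet normal -0.268 -0.624 0.734
  outer loop
   vertex 4.7 0.4 5.8
   vertex 0.2 2.1 5.6
   vertex 0.6 0.4 4.3
  endloop
 endfacet
 facet normal -0.045 -0.991 0.123
  outer loop
   vertex 4.7 0.4 5.8
   vertex 0.6 0.4 4.3
   vertex 5.0 0.2 4.3
  endloop
 endfacet
 facet normal 0.981 0.026 0.193
  outer loop
   vertex 4.7 0.4 5.8
   vertex 5.0 0.2 4.3
   vertex 5.4 3.6 1.8
  endloop
 endfacet
 facet normal 0.637 0.544 0.547
  outer loop
   vertex 4.7 0.4 5.8
   vertex 5.4 3.6 1.8
   vertex 1.2 5.2 5.1
  endloop
 endfacet
 facet normal 0.565 -0.531 -0.632
  outer loop
   vertex 5.1 3.4 1.7
   vertex 5.4 3.6 1.8
   vertex 5.0 0.2 4.3
  endloop
 endfacet
 facet normal -0.029 -0.630 -0.776
  outer loop
   vertex 5.1 3.4 1.7
   vertex 5.0 0.2 4.3
   vertex 0.6 0.4 4.3
  endloop
 endfacet
 facet normal -0.251 0.707 -0.662
  outer loop
   vertex 5.1 3.4 1.7
   vertex 1.2 5.2 5.1
   vertex 5.4 3.6 1.8
  endloop
 endfacet
 facet normal -0.588 0.204 -0.783
  outer loop
   vertex 5.1 3.4 1.7
   vertex 0.6 0.4 4.3
   vertex 1.2 5.2 5.1
  endloop
 endfacet
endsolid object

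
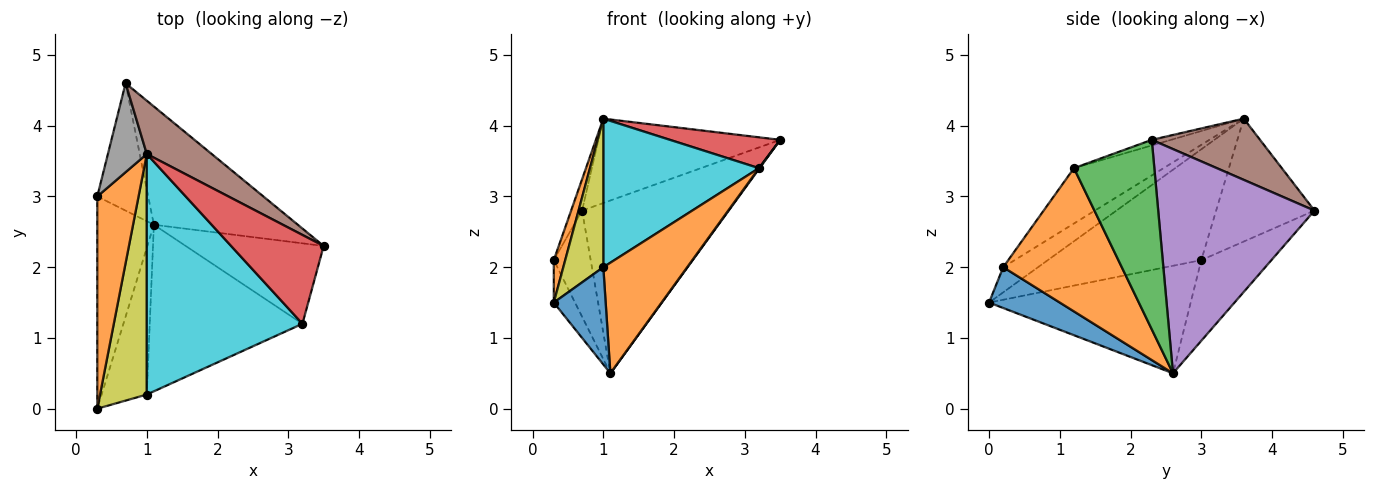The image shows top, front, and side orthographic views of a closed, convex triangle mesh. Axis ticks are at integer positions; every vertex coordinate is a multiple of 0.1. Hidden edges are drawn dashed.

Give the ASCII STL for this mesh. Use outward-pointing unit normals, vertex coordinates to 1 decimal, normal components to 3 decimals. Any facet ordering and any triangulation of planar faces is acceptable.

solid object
 facet normal -0.881 0.093 -0.464
  outer loop
   vertex 1.1 2.6 0.5
   vertex 0.3 0.0 1.5
   vertex 0.3 3.0 2.1
  endloop
 endfacet
 facet normal -0.935 -0.070 0.348
  outer loop
   vertex 1.0 3.6 4.1
   vertex 0.3 3.0 2.1
   vertex 0.3 0.0 1.5
  endloop
 endfacet
 facet normal 0.808 -0.006 -0.589
  outer loop
   vertex 3.2 1.2 3.4
   vertex 1.1 2.6 0.5
   vertex 3.5 2.3 3.8
  endloop
 endfacet
 facet normal -0.057 -0.327 0.943
  outer loop
   vertex 3.2 1.2 3.4
   vertex 3.5 2.3 3.8
   vertex 1.0 3.6 4.1
  endloop
 endfacet
 facet normal 0.660 0.620 -0.424
  outer loop
   vertex 0.7 4.6 2.8
   vertex 3.5 2.3 3.8
   vertex 1.1 2.6 0.5
  endloop
 endfacet
 facet normal 0.450 0.755 0.477
  outer loop
   vertex 0.7 4.6 2.8
   vertex 1.0 3.6 4.1
   vertex 3.5 2.3 3.8
  endloop
 endfacet
 facet normal -0.772 0.407 -0.488
  outer loop
   vertex 0.7 4.6 2.8
   vertex 1.1 2.6 0.5
   vertex 0.3 3.0 2.1
  endloop
 endfacet
 facet normal -0.948 0.106 0.300
  outer loop
   vertex 0.7 4.6 2.8
   vertex 0.3 3.0 2.1
   vertex 1.0 3.6 4.1
  endloop
 endfacet
 facet normal -0.416 -0.478 0.774
  outer loop
   vertex 1.0 0.2 2.0
   vertex 1.0 3.6 4.1
   vertex 0.3 0.0 1.5
  endloop
 endfacet
 facet normal -0.290 -0.503 0.814
  outer loop
   vertex 1.0 0.2 2.0
   vertex 3.2 1.2 3.4
   vertex 1.0 3.6 4.1
  endloop
 endfacet
 facet normal 0.602 -0.441 -0.666
  outer loop
   vertex 1.0 0.2 2.0
   vertex 0.3 0.0 1.5
   vertex 1.1 2.6 0.5
  endloop
 endfacet
 facet normal 0.616 -0.436 -0.656
  outer loop
   vertex 1.0 0.2 2.0
   vertex 1.1 2.6 0.5
   vertex 3.2 1.2 3.4
  endloop
 endfacet
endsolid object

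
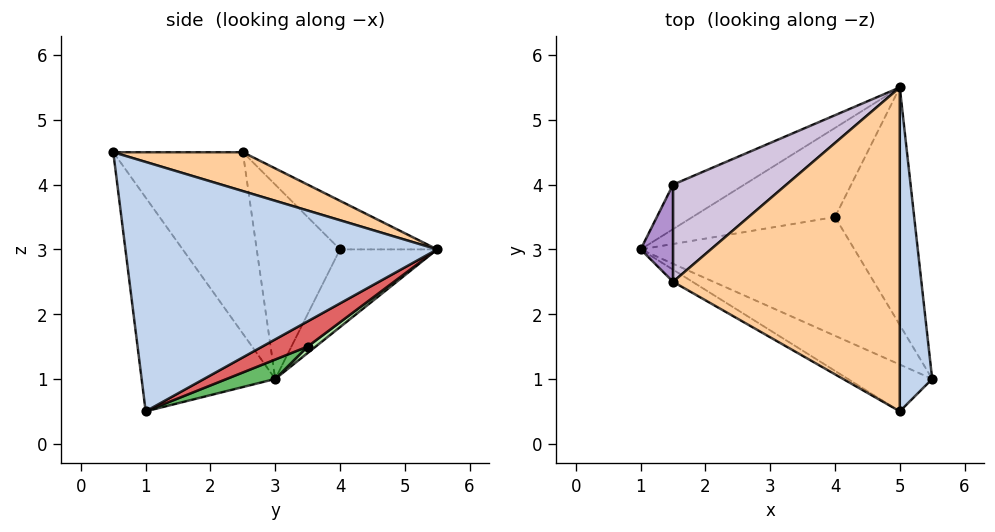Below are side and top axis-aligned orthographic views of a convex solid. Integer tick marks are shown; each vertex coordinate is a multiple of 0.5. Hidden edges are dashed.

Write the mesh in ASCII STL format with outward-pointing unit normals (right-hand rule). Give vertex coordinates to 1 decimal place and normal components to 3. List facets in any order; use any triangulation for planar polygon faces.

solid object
 facet normal -0.416 -0.895 -0.164
  outer loop
   vertex 5.0 0.5 4.5
   vertex 1.0 3.0 1.0
   vertex 5.5 1.0 0.5
  endloop
 endfacet
 facet normal 0.991 0.039 0.129
  outer loop
   vertex 5.0 0.5 4.5
   vertex 5.5 1.0 0.5
   vertex 5.0 5.5 3.0
  endloop
 endfacet
 facet normal -0.495 -0.867 -0.053
  outer loop
   vertex 1.5 2.5 4.5
   vertex 1.0 3.0 1.0
   vertex 5.0 0.5 4.5
  endloop
 endfacet
 facet normal 0.162 0.284 0.945
  outer loop
   vertex 1.5 2.5 4.5
   vertex 5.0 0.5 4.5
   vertex 5.0 5.5 3.0
  endloop
 endfacet
 facet normal 0.082 0.412 -0.907
  outer loop
   vertex 4.0 3.5 1.5
   vertex 5.5 1.0 0.5
   vertex 1.0 3.0 1.0
  endloop
 endfacet
 facet normal 0.037 0.588 -0.808
  outer loop
   vertex 4.0 3.5 1.5
   vertex 1.0 3.0 1.0
   vertex 5.0 5.5 3.0
  endloop
 endfacet
 facet normal 0.264 0.491 -0.830
  outer loop
   vertex 4.0 3.5 1.5
   vertex 5.0 5.5 3.0
   vertex 5.5 1.0 0.5
  endloop
 endfacet
 facet normal -0.371 0.865 -0.340
  outer loop
   vertex 1.5 4.0 3.0
   vertex 5.0 5.5 3.0
   vertex 1.0 3.0 1.0
  endloop
 endfacet
 facet normal -0.973 0.162 0.162
  outer loop
   vertex 1.5 4.0 3.0
   vertex 1.0 3.0 1.0
   vertex 1.5 2.5 4.5
  endloop
 endfacet
 facet normal -0.290 0.677 0.677
  outer loop
   vertex 1.5 4.0 3.0
   vertex 1.5 2.5 4.5
   vertex 5.0 5.5 3.0
  endloop
 endfacet
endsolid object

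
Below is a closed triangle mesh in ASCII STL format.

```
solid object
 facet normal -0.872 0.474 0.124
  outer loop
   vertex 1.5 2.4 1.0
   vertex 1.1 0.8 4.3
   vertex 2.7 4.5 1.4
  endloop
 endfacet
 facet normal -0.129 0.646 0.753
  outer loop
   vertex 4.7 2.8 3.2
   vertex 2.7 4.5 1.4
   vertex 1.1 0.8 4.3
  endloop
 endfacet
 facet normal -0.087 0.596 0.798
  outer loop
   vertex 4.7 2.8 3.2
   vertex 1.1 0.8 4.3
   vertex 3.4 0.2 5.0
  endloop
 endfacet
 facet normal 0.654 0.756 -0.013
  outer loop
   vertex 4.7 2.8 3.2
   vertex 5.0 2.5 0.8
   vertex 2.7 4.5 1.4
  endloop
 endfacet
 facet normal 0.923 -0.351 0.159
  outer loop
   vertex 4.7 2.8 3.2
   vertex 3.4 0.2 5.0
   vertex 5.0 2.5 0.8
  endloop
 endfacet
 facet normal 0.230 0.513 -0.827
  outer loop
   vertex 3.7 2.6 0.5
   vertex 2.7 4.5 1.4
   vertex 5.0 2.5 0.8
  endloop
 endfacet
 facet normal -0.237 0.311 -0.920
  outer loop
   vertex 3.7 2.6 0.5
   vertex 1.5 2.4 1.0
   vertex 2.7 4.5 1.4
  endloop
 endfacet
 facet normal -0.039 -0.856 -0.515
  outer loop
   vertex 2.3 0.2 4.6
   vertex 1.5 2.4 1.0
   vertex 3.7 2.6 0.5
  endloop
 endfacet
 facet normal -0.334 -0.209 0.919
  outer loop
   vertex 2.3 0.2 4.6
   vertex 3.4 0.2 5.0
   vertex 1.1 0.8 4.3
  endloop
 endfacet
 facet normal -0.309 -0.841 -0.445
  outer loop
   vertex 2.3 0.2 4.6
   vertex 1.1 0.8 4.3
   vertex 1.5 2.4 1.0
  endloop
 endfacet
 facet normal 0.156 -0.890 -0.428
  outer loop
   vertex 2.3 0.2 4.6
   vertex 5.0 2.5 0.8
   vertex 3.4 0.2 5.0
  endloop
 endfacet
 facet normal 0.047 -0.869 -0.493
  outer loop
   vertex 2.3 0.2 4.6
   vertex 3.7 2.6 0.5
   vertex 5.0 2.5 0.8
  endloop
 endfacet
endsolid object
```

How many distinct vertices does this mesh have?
8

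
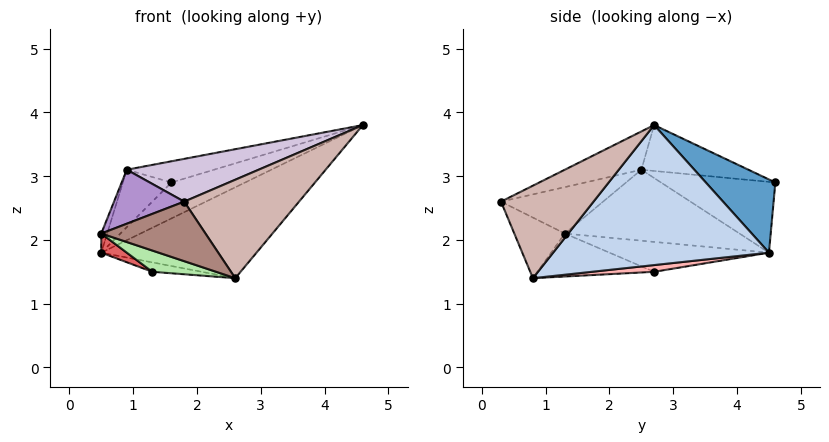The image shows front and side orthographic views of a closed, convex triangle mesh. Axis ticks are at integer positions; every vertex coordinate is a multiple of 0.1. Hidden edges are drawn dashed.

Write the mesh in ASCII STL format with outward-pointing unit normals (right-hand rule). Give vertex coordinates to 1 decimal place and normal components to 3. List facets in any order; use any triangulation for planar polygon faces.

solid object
 facet normal 0.548 0.581 -0.601
  outer loop
   vertex 0.5 4.5 1.8
   vertex 1.6 4.6 2.9
   vertex 4.6 2.7 3.8
  endloop
 endfacet
 facet normal 0.536 0.385 -0.751
  outer loop
   vertex 0.5 4.5 1.8
   vertex 4.6 2.7 3.8
   vertex 2.6 0.8 1.4
  endloop
 endfacet
 facet normal -0.192 0.156 0.969
  outer loop
   vertex 0.9 2.5 3.1
   vertex 4.6 2.7 3.8
   vertex 1.6 4.6 2.9
  endloop
 endfacet
 facet normal -0.941 0.032 0.338
  outer loop
   vertex 0.9 2.5 3.1
   vertex 0.5 4.5 1.8
   vertex 0.5 1.3 2.1
  endloop
 endfacet
 facet normal -0.689 0.293 0.663
  outer loop
   vertex 0.9 2.5 3.1
   vertex 1.6 4.6 2.9
   vertex 0.5 4.5 1.8
  endloop
 endfacet
 facet normal -0.351 -0.192 -0.916
  outer loop
   vertex 1.3 2.7 1.5
   vertex 2.6 0.8 1.4
   vertex 0.5 1.3 2.1
  endloop
 endfacet
 facet normal -0.504 -0.081 -0.860
  outer loop
   vertex 1.3 2.7 1.5
   vertex 0.5 1.3 2.1
   vertex 0.5 4.5 1.8
  endloop
 endfacet
 facet normal 0.406 0.323 -0.855
  outer loop
   vertex 1.3 2.7 1.5
   vertex 0.5 4.5 1.8
   vertex 2.6 0.8 1.4
  endloop
 endfacet
 facet normal -0.580 -0.399 0.710
  outer loop
   vertex 1.8 0.3 2.6
   vertex 0.9 2.5 3.1
   vertex 0.5 1.3 2.1
  endloop
 endfacet
 facet normal -0.164 -0.282 0.945
  outer loop
   vertex 1.8 0.3 2.6
   vertex 4.6 2.7 3.8
   vertex 0.9 2.5 3.1
  endloop
 endfacet
 facet normal -0.363 -0.749 -0.554
  outer loop
   vertex 1.8 0.3 2.6
   vertex 0.5 1.3 2.1
   vertex 2.6 0.8 1.4
  endloop
 endfacet
 facet normal 0.625 -0.775 0.093
  outer loop
   vertex 1.8 0.3 2.6
   vertex 2.6 0.8 1.4
   vertex 4.6 2.7 3.8
  endloop
 endfacet
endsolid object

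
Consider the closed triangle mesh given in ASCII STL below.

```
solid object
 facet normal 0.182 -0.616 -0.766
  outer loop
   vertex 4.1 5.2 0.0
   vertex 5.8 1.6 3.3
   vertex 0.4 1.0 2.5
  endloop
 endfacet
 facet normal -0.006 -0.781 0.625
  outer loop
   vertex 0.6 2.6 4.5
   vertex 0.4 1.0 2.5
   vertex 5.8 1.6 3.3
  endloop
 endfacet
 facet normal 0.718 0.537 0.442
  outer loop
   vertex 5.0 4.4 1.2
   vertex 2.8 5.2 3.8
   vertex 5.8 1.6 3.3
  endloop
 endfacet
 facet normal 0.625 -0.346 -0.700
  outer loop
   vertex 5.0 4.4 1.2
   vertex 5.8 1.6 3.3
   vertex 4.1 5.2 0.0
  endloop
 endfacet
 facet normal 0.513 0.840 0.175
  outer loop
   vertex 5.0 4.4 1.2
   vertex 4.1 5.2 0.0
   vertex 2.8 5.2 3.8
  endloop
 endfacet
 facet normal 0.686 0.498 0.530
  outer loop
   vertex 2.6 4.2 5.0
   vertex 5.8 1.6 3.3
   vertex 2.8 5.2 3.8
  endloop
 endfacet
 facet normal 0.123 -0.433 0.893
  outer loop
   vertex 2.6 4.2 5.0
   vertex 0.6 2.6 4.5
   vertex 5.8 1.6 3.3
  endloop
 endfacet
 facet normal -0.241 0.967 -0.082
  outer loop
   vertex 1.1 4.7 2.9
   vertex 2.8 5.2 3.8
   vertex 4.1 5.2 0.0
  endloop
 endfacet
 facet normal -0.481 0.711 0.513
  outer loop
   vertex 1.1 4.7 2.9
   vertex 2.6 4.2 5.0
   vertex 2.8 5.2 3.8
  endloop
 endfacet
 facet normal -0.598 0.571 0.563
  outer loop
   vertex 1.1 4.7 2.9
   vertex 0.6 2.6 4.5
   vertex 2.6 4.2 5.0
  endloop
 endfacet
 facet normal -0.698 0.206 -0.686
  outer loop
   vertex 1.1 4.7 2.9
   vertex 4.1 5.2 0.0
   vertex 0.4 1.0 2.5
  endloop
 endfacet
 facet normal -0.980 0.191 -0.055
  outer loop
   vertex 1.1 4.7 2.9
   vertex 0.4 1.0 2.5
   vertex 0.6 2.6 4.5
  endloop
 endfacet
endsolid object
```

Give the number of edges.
18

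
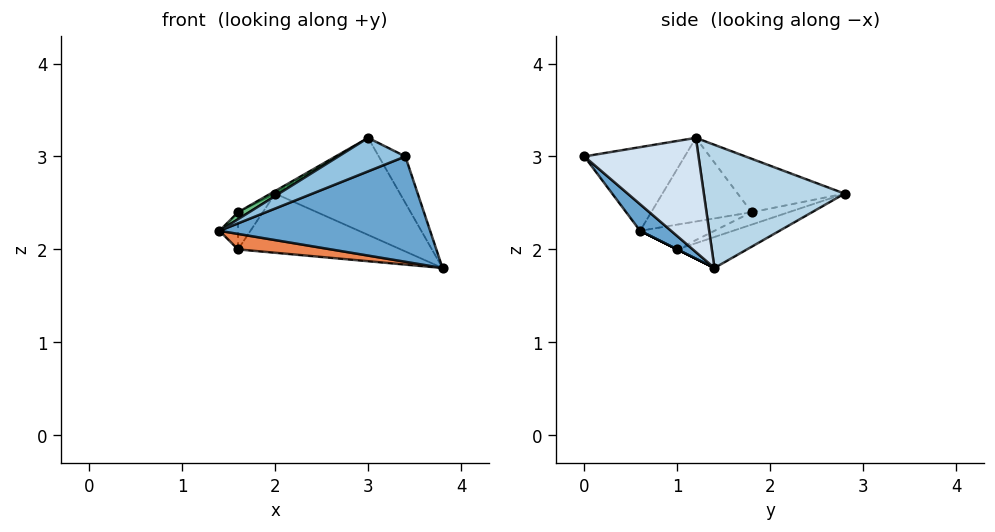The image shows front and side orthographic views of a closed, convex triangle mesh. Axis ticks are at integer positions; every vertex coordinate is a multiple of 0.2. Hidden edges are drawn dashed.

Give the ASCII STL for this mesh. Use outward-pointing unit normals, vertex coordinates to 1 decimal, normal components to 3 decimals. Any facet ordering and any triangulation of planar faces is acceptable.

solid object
 facet normal 0.098 -0.664 -0.742
  outer loop
   vertex 3.4 0.0 3.0
   vertex 1.4 0.6 2.2
   vertex 3.8 1.4 1.8
  endloop
 endfacet
 facet normal -0.429 -0.286 0.857
  outer loop
   vertex 3.0 1.2 3.2
   vertex 1.4 0.6 2.2
   vertex 3.4 0.0 3.0
  endloop
 endfacet
 facet normal 0.663 0.588 0.463
  outer loop
   vertex 3.0 1.2 3.2
   vertex 3.8 1.4 1.8
   vertex 2.0 2.8 2.6
  endloop
 endfacet
 facet normal 0.839 0.195 0.507
  outer loop
   vertex 3.0 1.2 3.2
   vertex 3.4 0.0 3.0
   vertex 3.8 1.4 1.8
  endloop
 endfacet
 facet normal 0.000 -0.447 -0.894
  outer loop
   vertex 1.6 1.0 2.0
   vertex 3.8 1.4 1.8
   vertex 1.4 0.6 2.2
  endloop
 endfacet
 facet normal -0.147 0.342 -0.928
  outer loop
   vertex 1.6 1.0 2.0
   vertex 2.0 2.8 2.6
   vertex 3.8 1.4 1.8
  endloop
 endfacet
 facet normal -0.873 0.218 -0.436
  outer loop
   vertex 1.6 1.8 2.4
   vertex 1.6 1.0 2.0
   vertex 1.4 0.6 2.2
  endloop
 endfacet
 facet normal -0.557 0.371 -0.743
  outer loop
   vertex 1.6 1.8 2.4
   vertex 2.0 2.8 2.6
   vertex 1.6 1.0 2.0
  endloop
 endfacet
 facet normal -0.514 -0.057 0.856
  outer loop
   vertex 1.6 1.8 2.4
   vertex 1.4 0.6 2.2
   vertex 3.0 1.2 3.2
  endloop
 endfacet
 facet normal -0.489 0.021 0.872
  outer loop
   vertex 1.6 1.8 2.4
   vertex 3.0 1.2 3.2
   vertex 2.0 2.8 2.6
  endloop
 endfacet
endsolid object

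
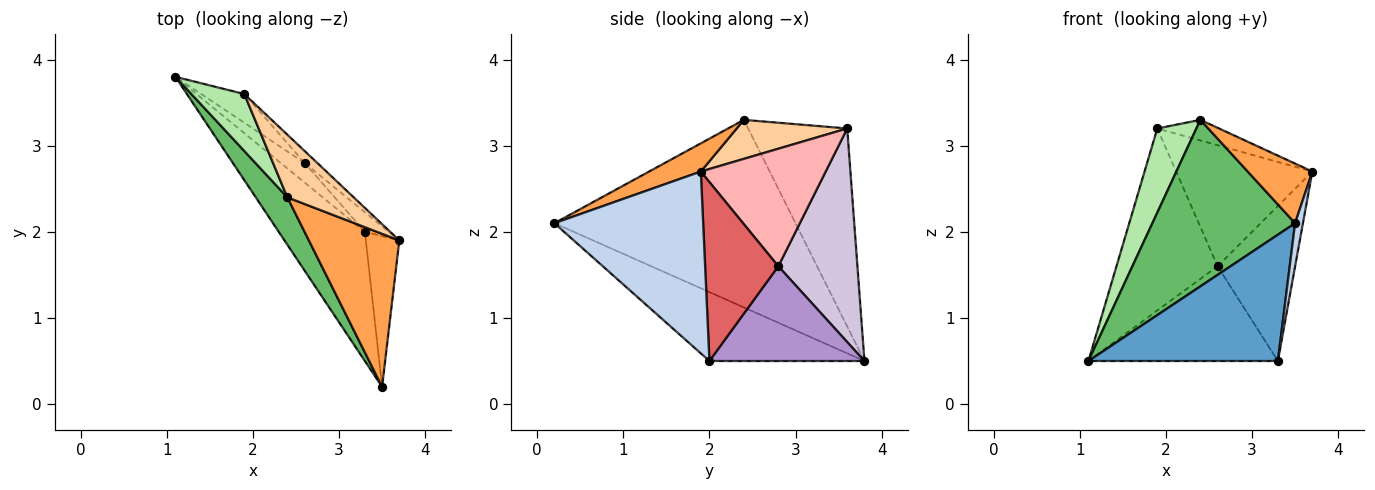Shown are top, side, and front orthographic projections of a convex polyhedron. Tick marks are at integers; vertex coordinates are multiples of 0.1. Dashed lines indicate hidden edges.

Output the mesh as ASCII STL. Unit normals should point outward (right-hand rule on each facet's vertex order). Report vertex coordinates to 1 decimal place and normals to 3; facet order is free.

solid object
 facet normal -0.497 -0.607 -0.621
  outer loop
   vertex 3.3 2.0 0.5
   vertex 3.5 0.2 2.1
   vertex 1.1 3.8 0.5
  endloop
 endfacet
 facet normal 0.982 -0.052 -0.181
  outer loop
   vertex 3.3 2.0 0.5
   vertex 3.7 1.9 2.7
   vertex 3.5 0.2 2.1
  endloop
 endfacet
 facet normal 0.279 -0.349 0.895
  outer loop
   vertex 2.4 2.4 3.3
   vertex 3.5 0.2 2.1
   vertex 3.7 1.9 2.7
  endloop
 endfacet
 facet normal 0.488 0.272 0.830
  outer loop
   vertex 2.4 2.4 3.3
   vertex 3.7 1.9 2.7
   vertex 1.9 3.6 3.2
  endloop
 endfacet
 facet normal -0.852 -0.504 0.143
  outer loop
   vertex 2.4 2.4 3.3
   vertex 1.1 3.8 0.5
   vertex 3.5 0.2 2.1
  endloop
 endfacet
 facet normal -0.903 -0.356 0.241
  outer loop
   vertex 2.4 2.4 3.3
   vertex 1.9 3.6 3.2
   vertex 1.1 3.8 0.5
  endloop
 endfacet
 facet normal 0.684 0.724 -0.091
  outer loop
   vertex 2.6 2.8 1.6
   vertex 3.7 1.9 2.7
   vertex 3.3 2.0 0.5
  endloop
 endfacet
 facet normal 0.674 0.735 -0.073
  outer loop
   vertex 2.6 2.8 1.6
   vertex 1.9 3.6 3.2
   vertex 3.7 1.9 2.7
  endloop
 endfacet
 facet normal 0.625 0.764 -0.158
  outer loop
   vertex 2.6 2.8 1.6
   vertex 3.3 2.0 0.5
   vertex 1.1 3.8 0.5
  endloop
 endfacet
 facet normal 0.611 0.782 -0.123
  outer loop
   vertex 2.6 2.8 1.6
   vertex 1.1 3.8 0.5
   vertex 1.9 3.6 3.2
  endloop
 endfacet
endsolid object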